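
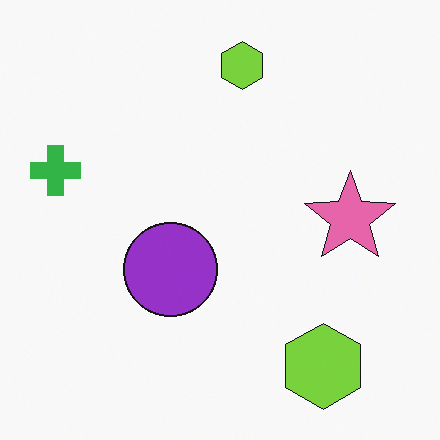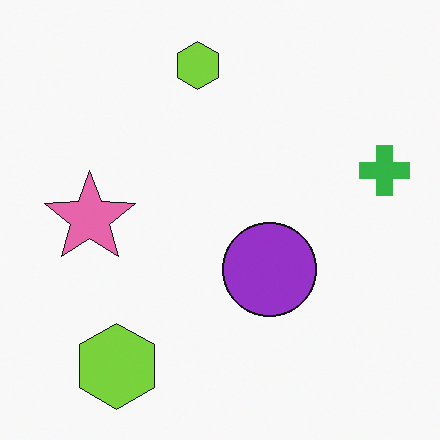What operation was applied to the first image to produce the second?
The transformation is: flipped horizontally (left ↔ right).

The green cross is in the left of the first image and the right of the second — shapes on opposite sides of the vertical midline have swapped in a mirror flip.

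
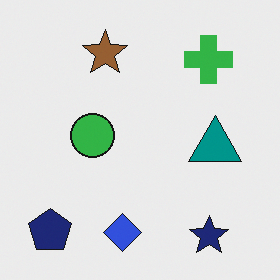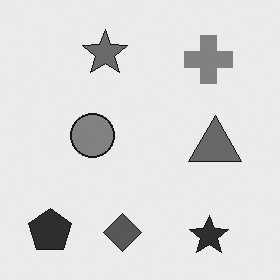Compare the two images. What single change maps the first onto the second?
It was converted to grayscale.

All color is removed — every shape is now a shade of grey.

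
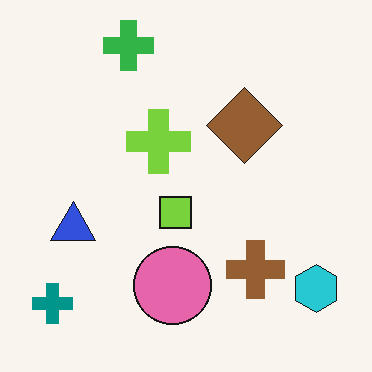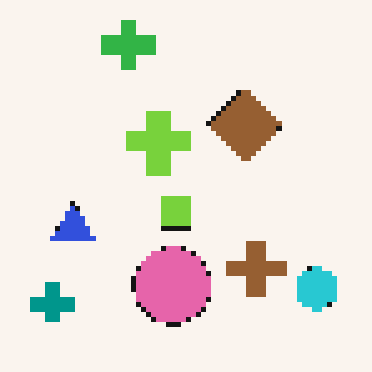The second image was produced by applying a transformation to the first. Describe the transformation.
The transformation is: mildly pixelated.

Shapes are reduced to large square blocks; fine edges and outlines are lost — a downscale-then-upscale (mosaic) effect.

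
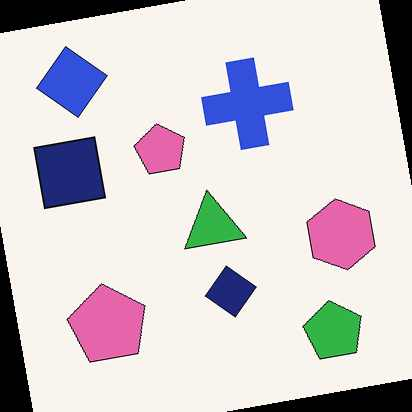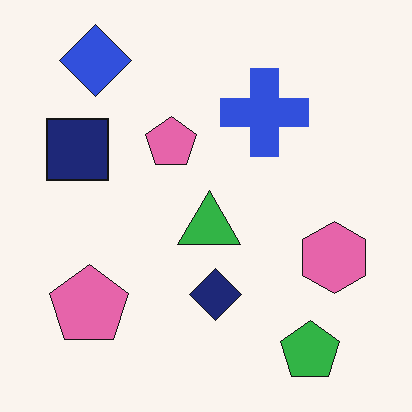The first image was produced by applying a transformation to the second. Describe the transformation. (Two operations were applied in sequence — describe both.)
This is the original image rotated counter-clockwise by a small amount, then given moderate JPEG compression.

Every shape is tilted by the same angle and the image corners show triangular fill wedges — a whole-image rotation by a non-right angle. Blocky 8×8 compression artifacts appear around shape edges and the flat background shows ringing — characteristic JPEG degradation.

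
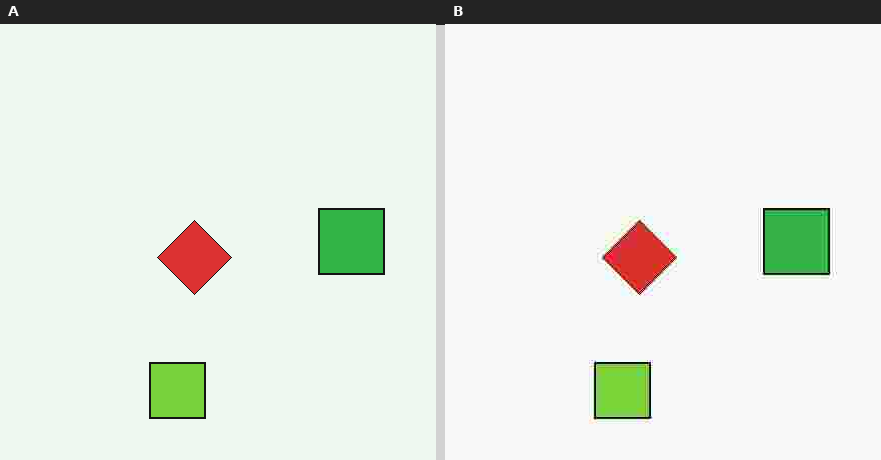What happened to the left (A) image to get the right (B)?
Heavily JPEG-compressed with obvious blocking artifacts.

Blocky 8×8 compression artifacts appear around shape edges and the flat background shows ringing — characteristic JPEG degradation.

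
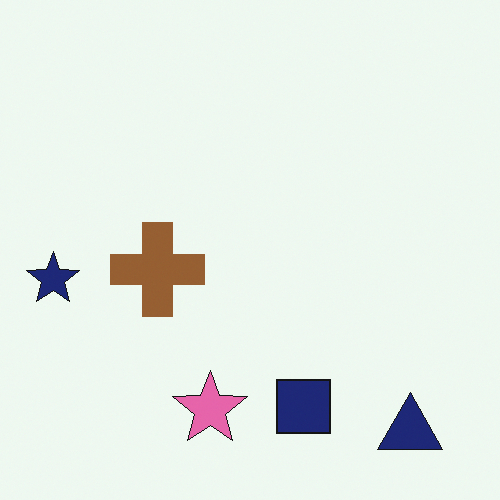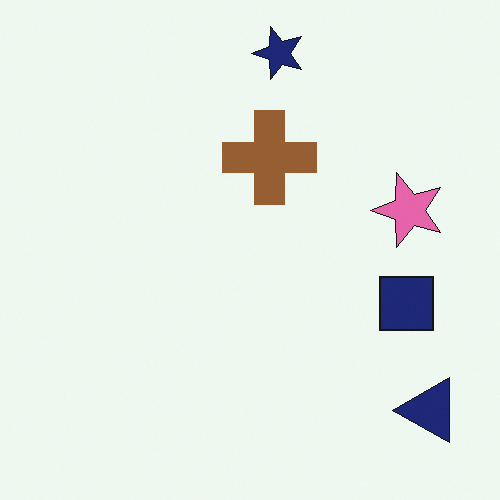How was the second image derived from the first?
The second image is the first transposed (reflected across the top-left ↔ bottom-right diagonal).

Shapes have swapped their row and column positions — what was in the top-right is now in the bottom-left — a diagonal reflection.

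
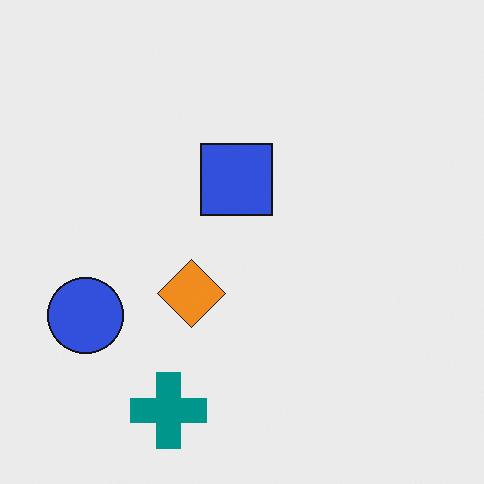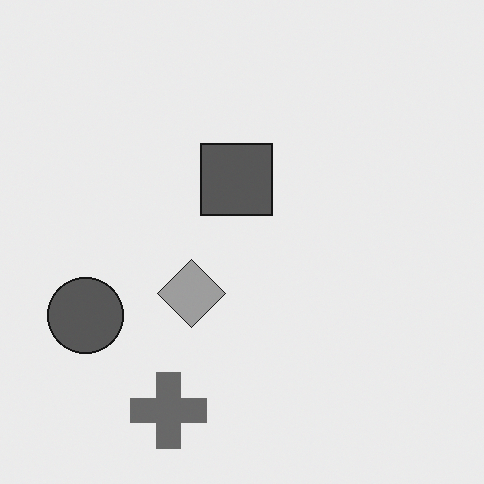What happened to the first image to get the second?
The second image is the first converted to grayscale.

All color is removed — every shape is now a shade of grey.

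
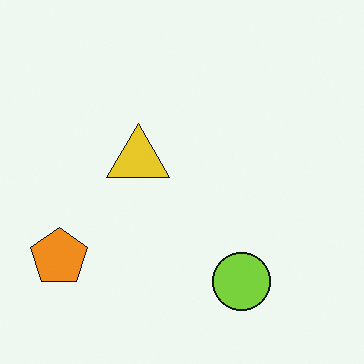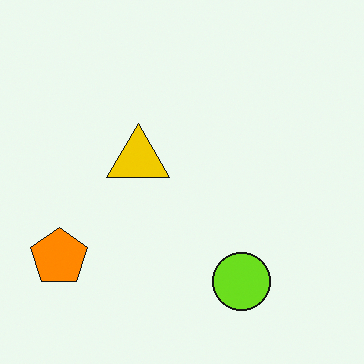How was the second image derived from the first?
The image was slightly oversaturated.

All colors are more vivid — a global saturation change.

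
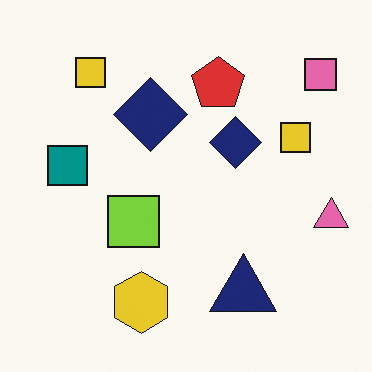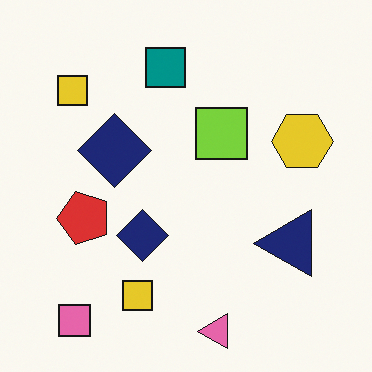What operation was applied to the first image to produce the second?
This is the original image transposed (reflected across the top-left ↔ bottom-right diagonal).

Shapes have swapped their row and column positions — what was in the top-right is now in the bottom-left — a diagonal reflection.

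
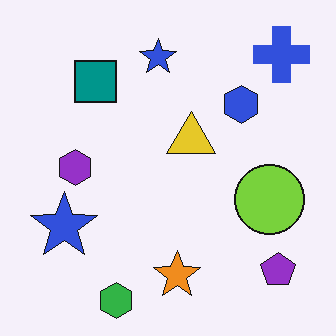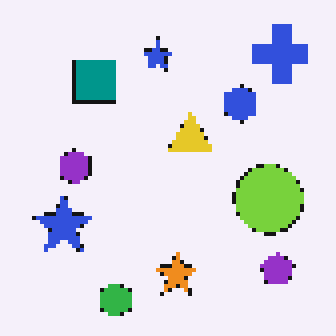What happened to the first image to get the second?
This is the original image lightly pixelated (a mild mosaic effect).

Shapes are reduced to large square blocks; fine edges and outlines are lost — a downscale-then-upscale (mosaic) effect.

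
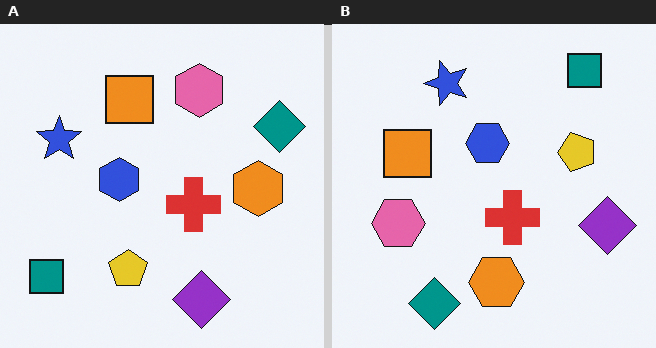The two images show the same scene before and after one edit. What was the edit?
The right (B) image is the left (A) transposed (reflected across the top-left ↔ bottom-right diagonal).

Shapes have swapped their row and column positions — what was in the top-right is now in the bottom-left — a diagonal reflection.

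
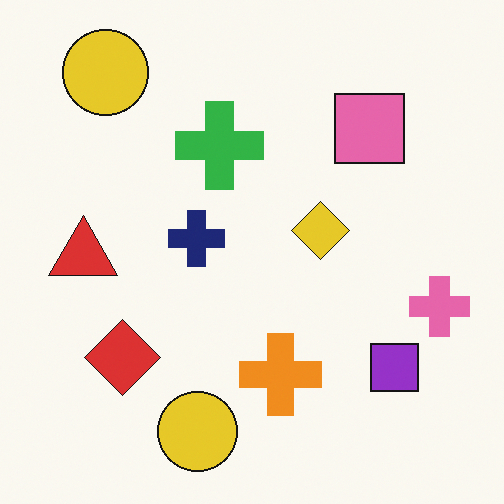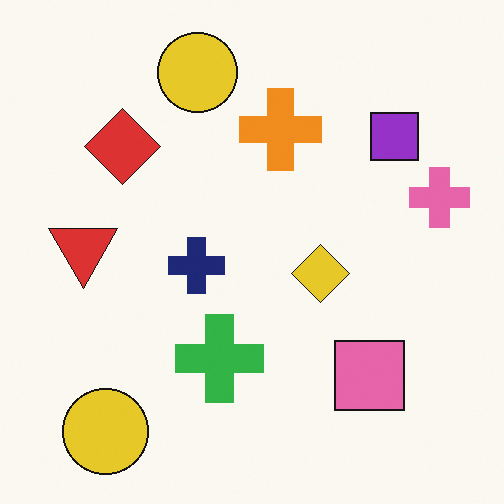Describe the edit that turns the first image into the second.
This is the original image flipped vertically (top ↔ bottom).

The pink square is in the top-right of the first image and the bottom-right of the second — shapes on opposite sides of the horizontal midline have swapped in a mirror flip.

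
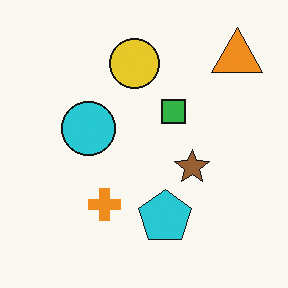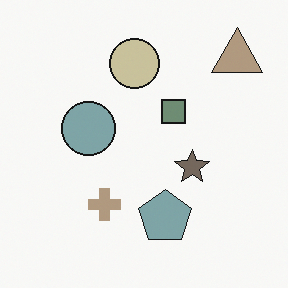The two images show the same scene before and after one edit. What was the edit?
The transformation is: made much more muted (saturation change).

All colors are more muted and greyish — a global saturation change.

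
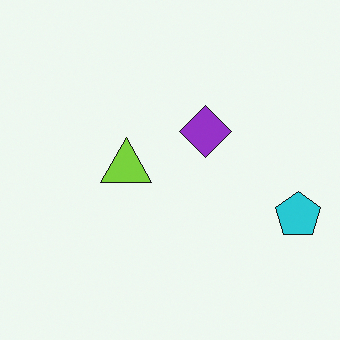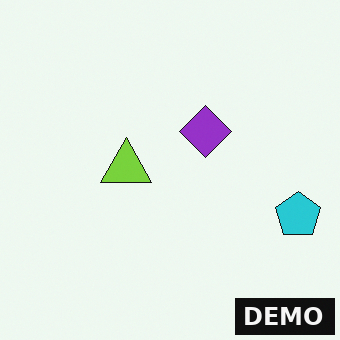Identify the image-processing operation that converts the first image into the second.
The image was watermarked with the text "DEMO" in the lower-right corner.

A dark label reading "DEMO" appears in the lower-right corner.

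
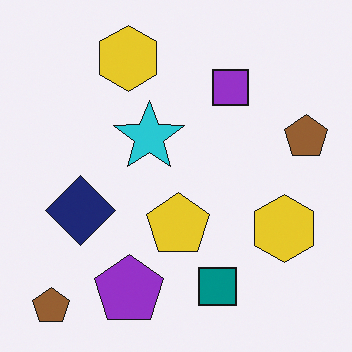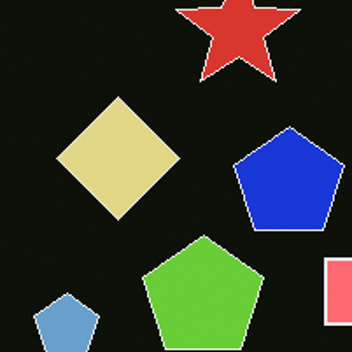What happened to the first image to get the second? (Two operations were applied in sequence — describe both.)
It was cropped tightly and scaled back up, then color-inverted (negative).

The visible shapes are larger and the field of view is narrower; shapes near the original edges may be partly or wholly outside the frame — a crop-and-rescale. The light background has become dark and every shape's color is its complement — a photographic negative.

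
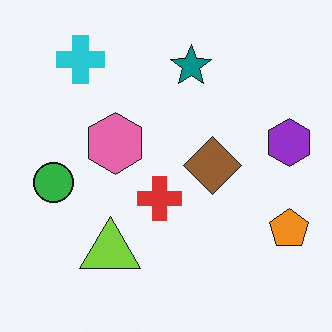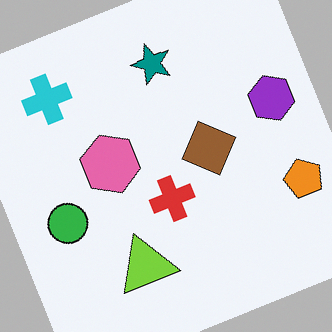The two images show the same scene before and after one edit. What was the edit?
The second image is the first rotated counter-clockwise by a moderate amount.

Every shape is tilted by the same angle and the image corners show triangular fill wedges — a whole-image rotation by a non-right angle.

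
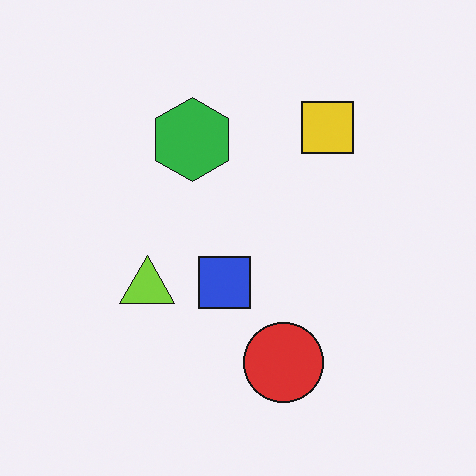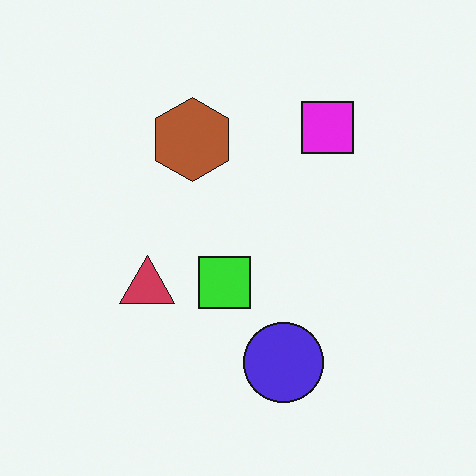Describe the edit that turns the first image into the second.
The transformation is: hue-shifted by a large amount.

Every shape's color has rotated by the same amount around the hue wheel — a uniform hue shift.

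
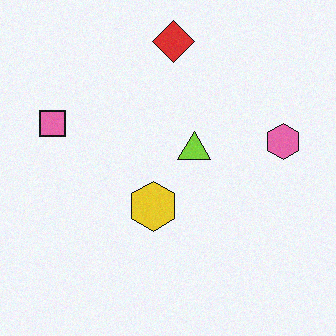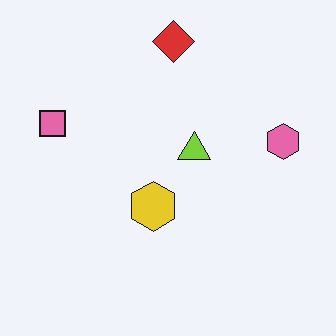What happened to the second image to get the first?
Degraded with light additive noise.

Random speckle covers the whole image, including the flat background.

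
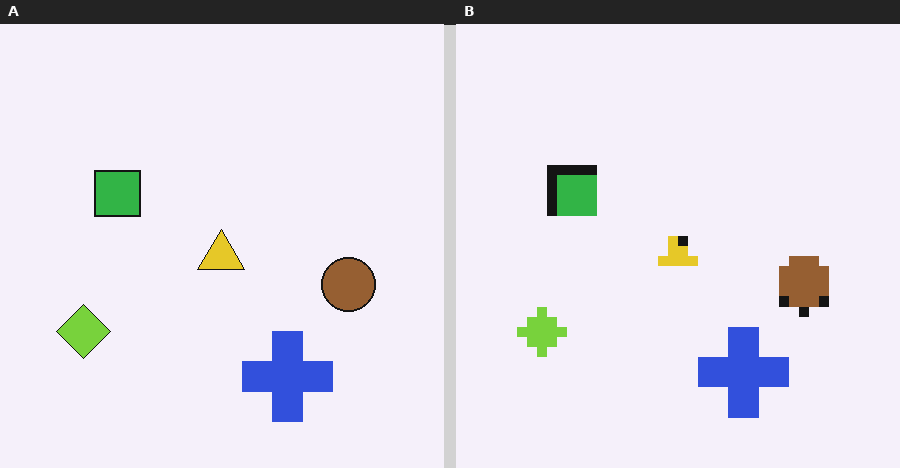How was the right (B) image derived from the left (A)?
Heavily pixelated into large blocks.

Shapes are reduced to large square blocks; fine edges and outlines are lost — a downscale-then-upscale (mosaic) effect.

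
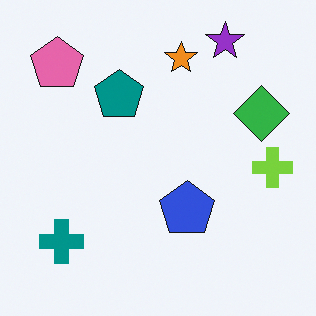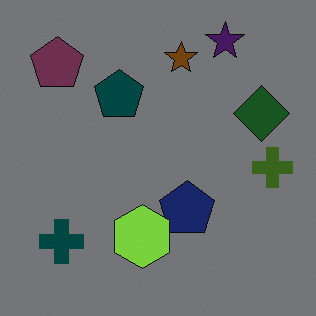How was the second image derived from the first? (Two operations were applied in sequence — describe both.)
The image was darkened a lot, then overlaid with an additional lime hexagon.

Every pixel — background and shapes alike — is uniformly darkened. A lime hexagon appears in the second image that is absent from the first.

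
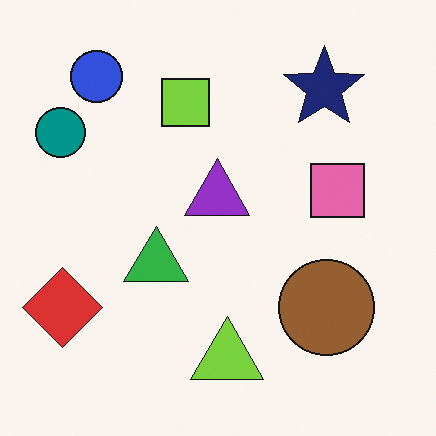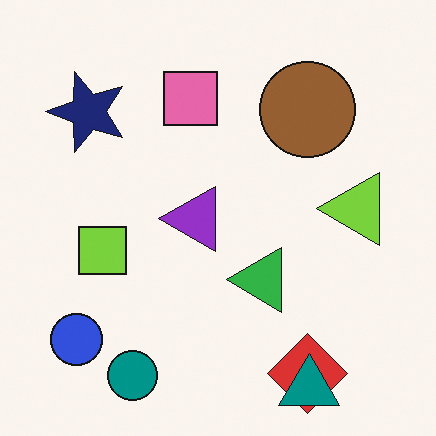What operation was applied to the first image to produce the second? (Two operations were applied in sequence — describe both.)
The transformation is: rotated 90° counter-clockwise, then overlaid with an additional teal triangle.

The blue circle sits in the top-left of the first image and the bottom-left of the second — consistent with a whole-image 90° counter-clockwise rotation. A teal triangle appears in the second image that is absent from the first.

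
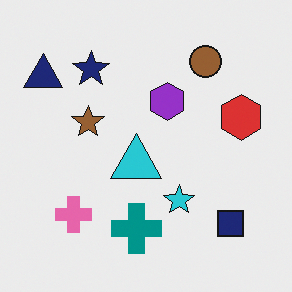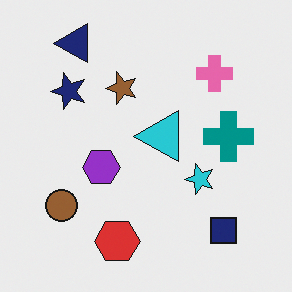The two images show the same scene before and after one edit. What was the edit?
The image was transposed (reflected across the top-left ↔ bottom-right diagonal).

Shapes have swapped their row and column positions — what was in the top-right is now in the bottom-left — a diagonal reflection.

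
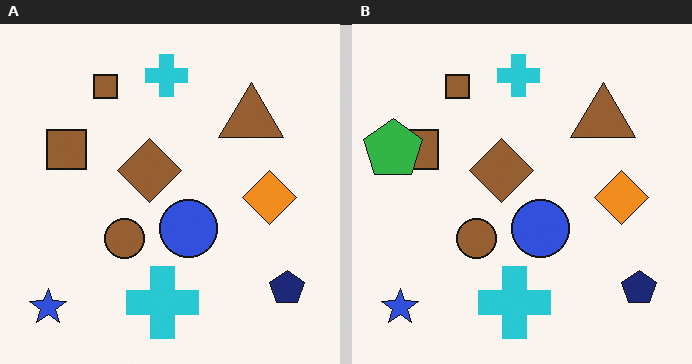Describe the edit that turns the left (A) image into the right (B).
The right (B) image is the left (A) overlaid with an additional green pentagon.

A green pentagon appears in the right (B) image that is absent from the left (A).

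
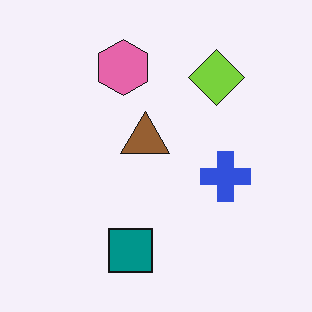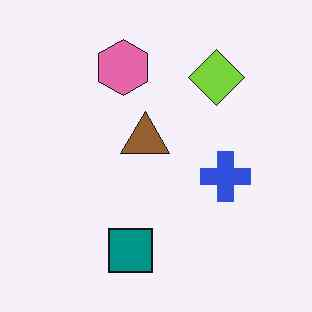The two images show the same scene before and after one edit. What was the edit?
This is the original image given moderate JPEG compression.

Blocky 8×8 compression artifacts appear around shape edges and the flat background shows ringing — characteristic JPEG degradation.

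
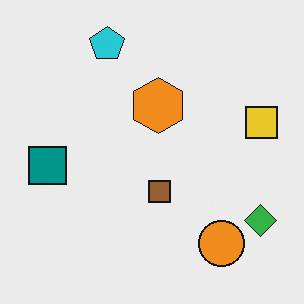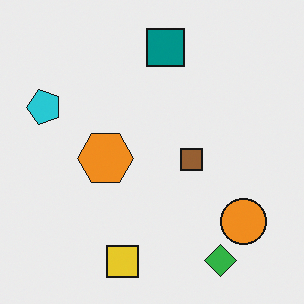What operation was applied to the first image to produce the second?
The image was transposed (reflected across the top-left ↔ bottom-right diagonal).

Shapes have swapped their row and column positions — what was in the top-right is now in the bottom-left — a diagonal reflection.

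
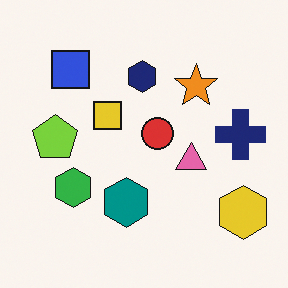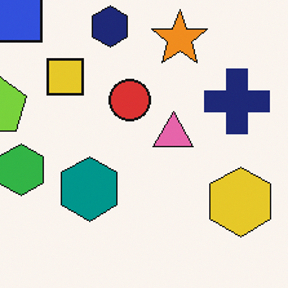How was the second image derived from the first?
The second image is the first cropped slightly and scaled back up.

The visible shapes are larger and the field of view is narrower; shapes near the original edges may be partly or wholly outside the frame — a crop-and-rescale.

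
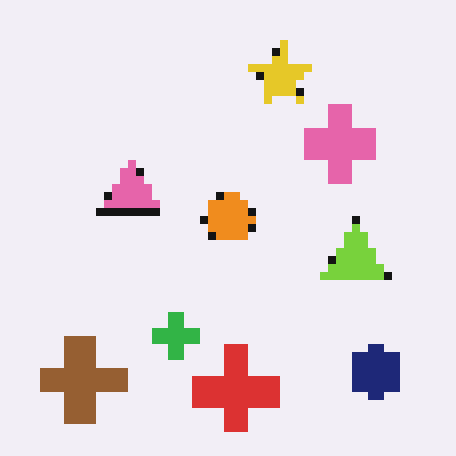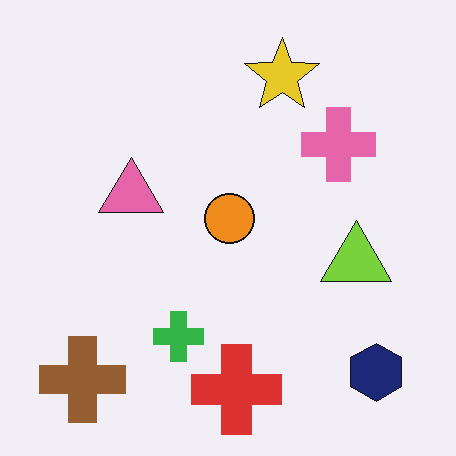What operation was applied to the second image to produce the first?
The transformation is: moderately pixelated.

Shapes are reduced to large square blocks; fine edges and outlines are lost — a downscale-then-upscale (mosaic) effect.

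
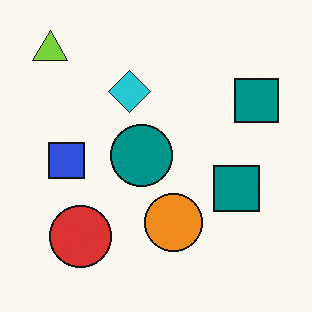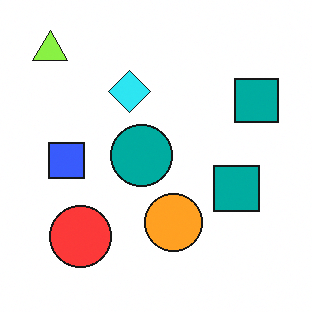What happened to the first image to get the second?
The transformation is: slightly brightened.

Every pixel — background and shapes alike — is uniformly brightened.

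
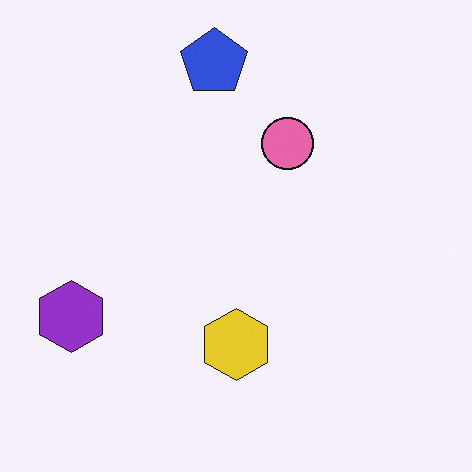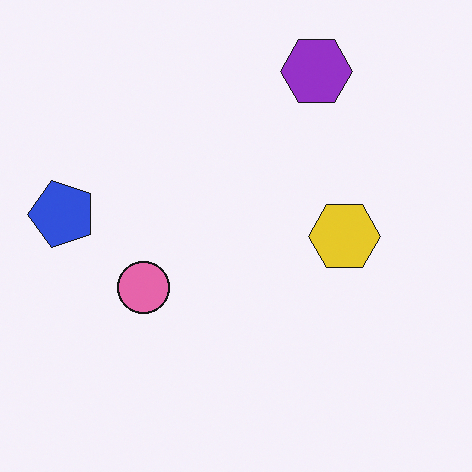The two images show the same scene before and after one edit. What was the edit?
The second image is the first transposed (reflected across the top-left ↔ bottom-right diagonal).

Shapes have swapped their row and column positions — what was in the top-right is now in the bottom-left — a diagonal reflection.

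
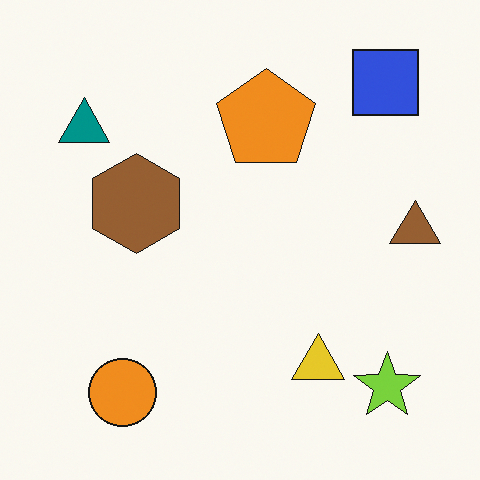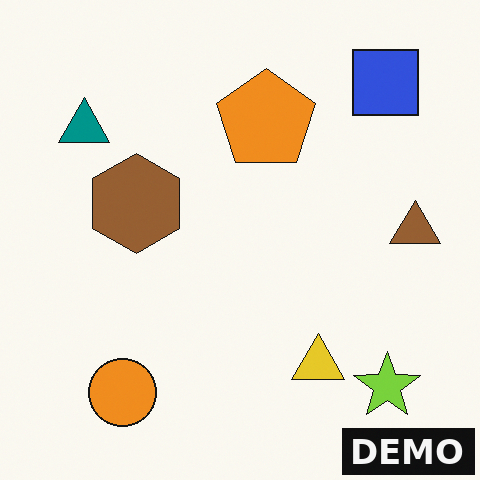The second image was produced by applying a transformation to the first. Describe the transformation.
This is the original image watermarked with the text "DEMO" in the lower-right corner.

A dark label reading "DEMO" appears in the lower-right corner.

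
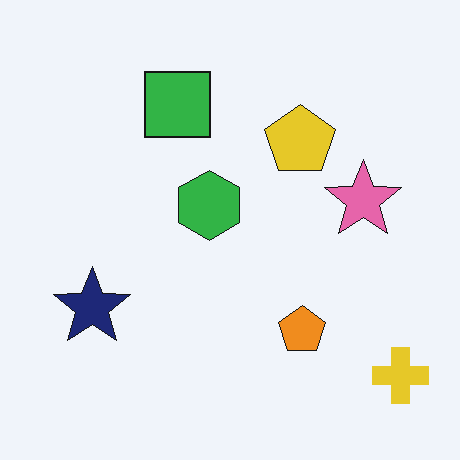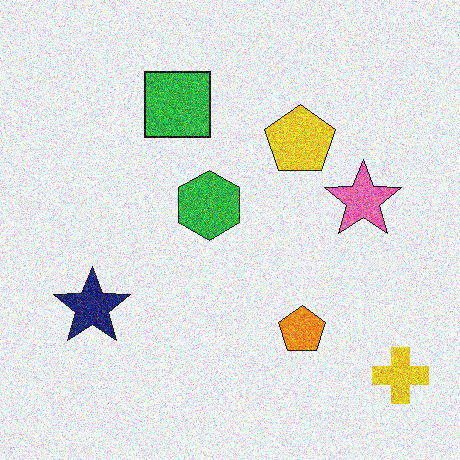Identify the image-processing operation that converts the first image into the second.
This is the original image degraded with strong gaussian noise.

Random speckle covers the whole image, including the flat background.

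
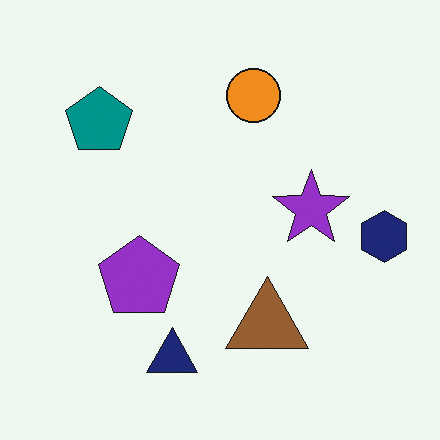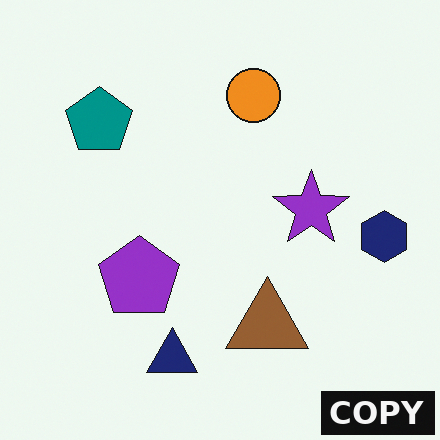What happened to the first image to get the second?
The image was watermarked with the text "COPY" in the lower-right corner.

A dark label reading "COPY" appears in the lower-right corner.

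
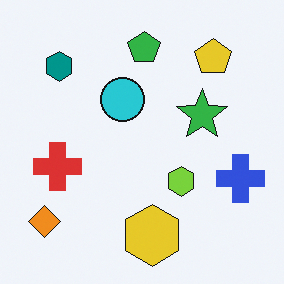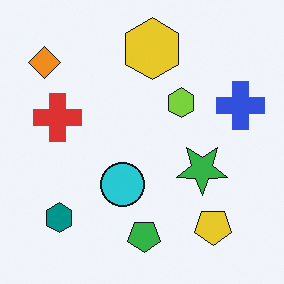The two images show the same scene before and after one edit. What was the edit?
The second image is the first flipped vertically (top ↔ bottom).

The green pentagon is in the top of the first image and the bottom of the second — shapes on opposite sides of the horizontal midline have swapped in a mirror flip.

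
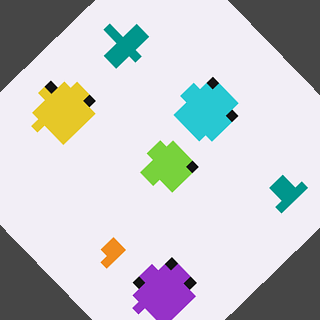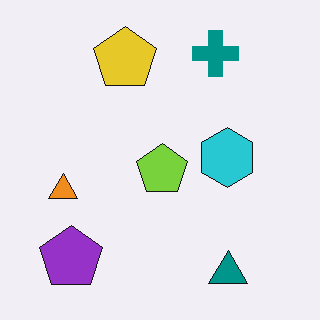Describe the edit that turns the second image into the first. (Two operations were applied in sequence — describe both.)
Coarsely pixelated, then rotated counter-clockwise by a large amount — several tens of degrees.

Shapes are reduced to large square blocks; fine edges and outlines are lost — a downscale-then-upscale (mosaic) effect. Every shape is tilted by the same angle and the image corners show triangular fill wedges — a whole-image rotation by a non-right angle.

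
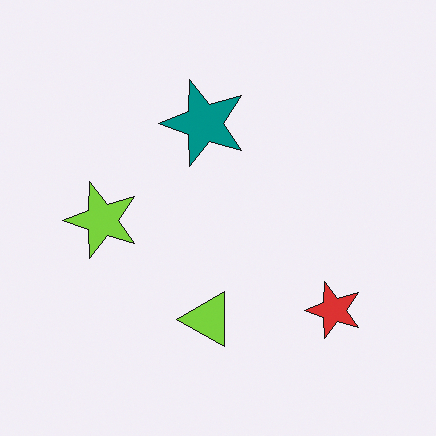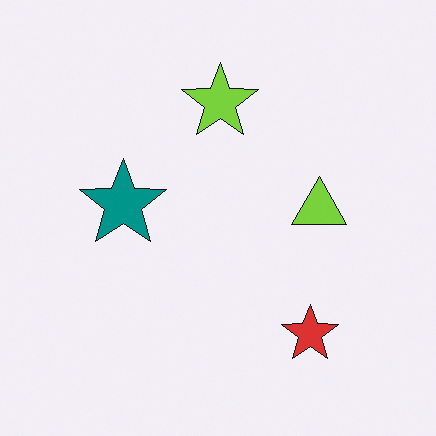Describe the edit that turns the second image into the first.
Transposed (reflected across the top-left ↔ bottom-right diagonal).

Shapes have swapped their row and column positions — what was in the top-right is now in the bottom-left — a diagonal reflection.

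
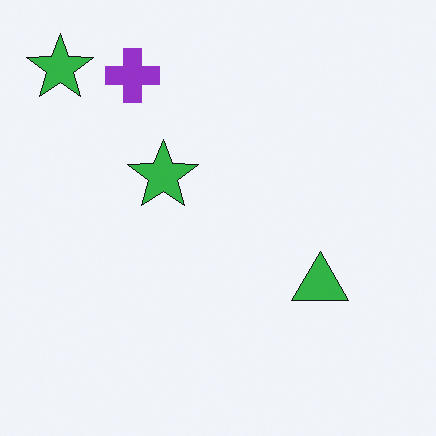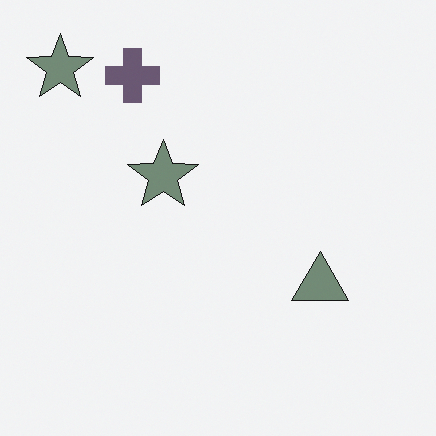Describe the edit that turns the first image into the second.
The second image is the first made much more muted (saturation change).

All colors are more muted and greyish — a global saturation change.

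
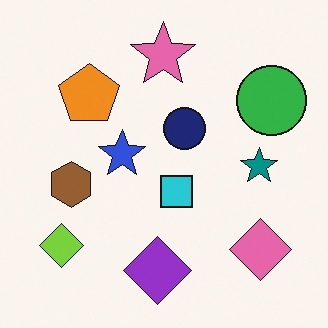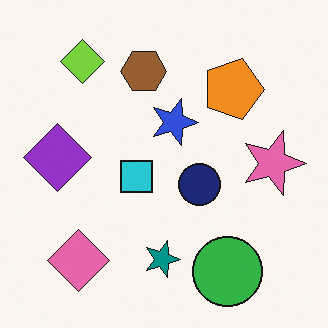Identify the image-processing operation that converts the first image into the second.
This is the original image rotated 90° clockwise.

The lime diamond sits in the bottom-left of the first image and the top-left of the second — consistent with a whole-image 90° clockwise rotation.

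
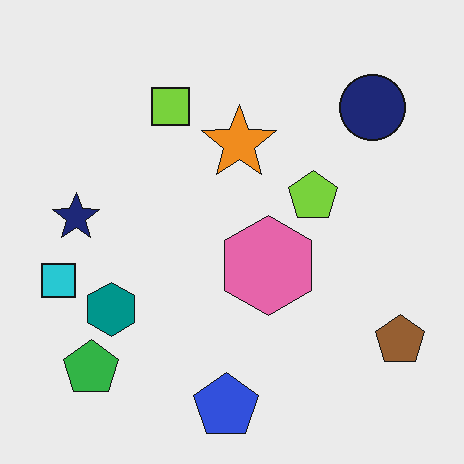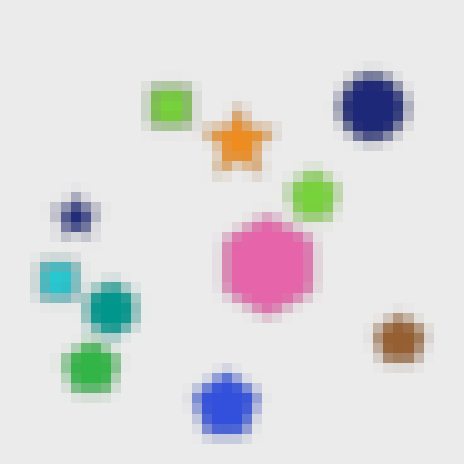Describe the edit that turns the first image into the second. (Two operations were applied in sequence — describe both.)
It was heavily blurred, then coarsely pixelated.

Shape edges and outlines are uniformly softened across the whole image. Shapes are reduced to large square blocks; fine edges and outlines are lost — a downscale-then-upscale (mosaic) effect.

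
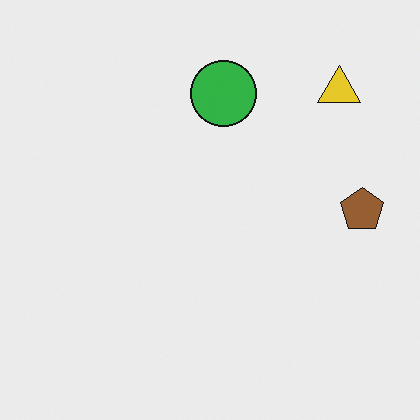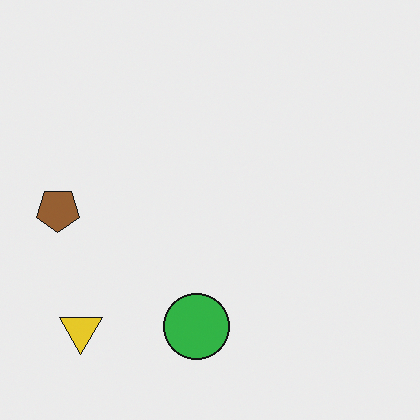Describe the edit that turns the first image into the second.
The transformation is: rotated 180°.

The yellow triangle sits in the top-right of the first image and the bottom-left of the second — consistent with a whole-image 180° rotation.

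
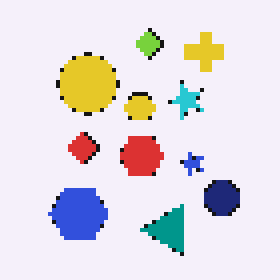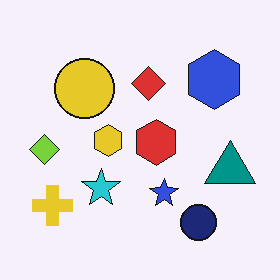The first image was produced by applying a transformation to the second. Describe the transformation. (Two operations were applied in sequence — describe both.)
The transformation is: mildly pixelated, then transposed (reflected across the top-left ↔ bottom-right diagonal).

Shapes are reduced to large square blocks; fine edges and outlines are lost — a downscale-then-upscale (mosaic) effect. Shapes have swapped their row and column positions — what was in the top-right is now in the bottom-left — a diagonal reflection.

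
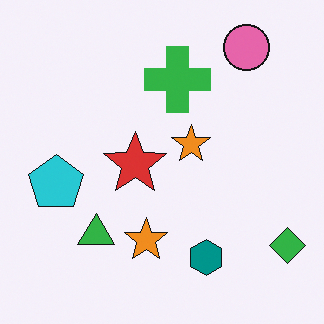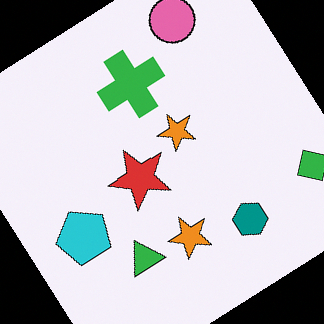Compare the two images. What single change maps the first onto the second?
The image was rotated counter-clockwise by a large amount — several tens of degrees.

Every shape is tilted by the same angle and the image corners show triangular fill wedges — a whole-image rotation by a non-right angle.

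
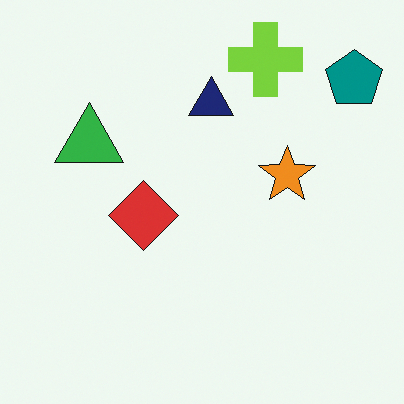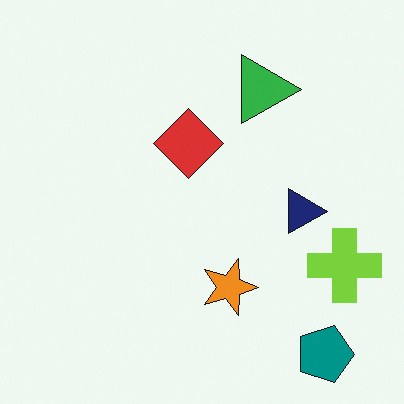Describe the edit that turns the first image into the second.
This is the original image rotated 90° clockwise.

The teal pentagon sits in the top-right of the first image and the bottom-right of the second — consistent with a whole-image 90° clockwise rotation.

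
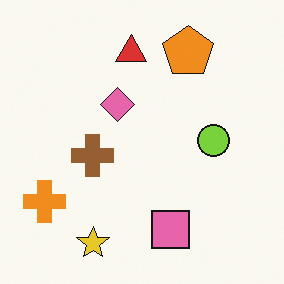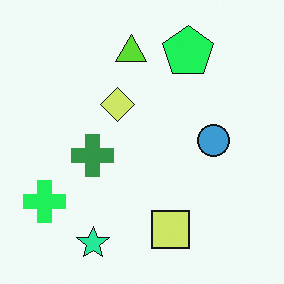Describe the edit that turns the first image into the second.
This is the original image hue-shifted by a moderate amount.

Every shape's color has rotated by the same amount around the hue wheel — a uniform hue shift.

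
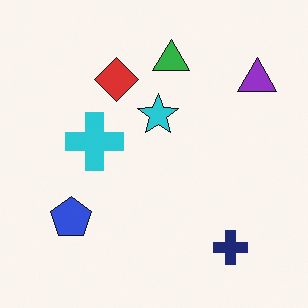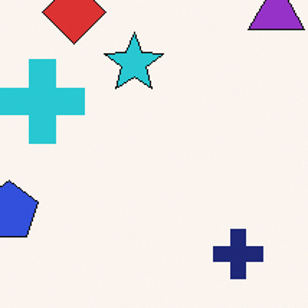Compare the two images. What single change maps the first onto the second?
This is the original image cropped to a modestly smaller region and rescaled.

The visible shapes are larger and the field of view is narrower; shapes near the original edges may be partly or wholly outside the frame — a crop-and-rescale.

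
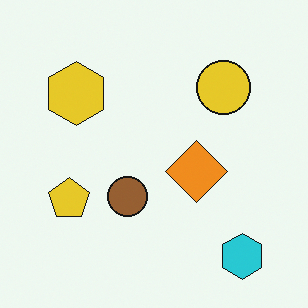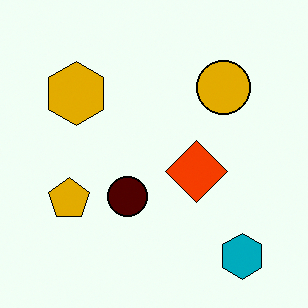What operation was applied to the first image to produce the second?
It was given much higher contrast.

Tones are pushed away from mid-grey across the whole image — a global contrast change.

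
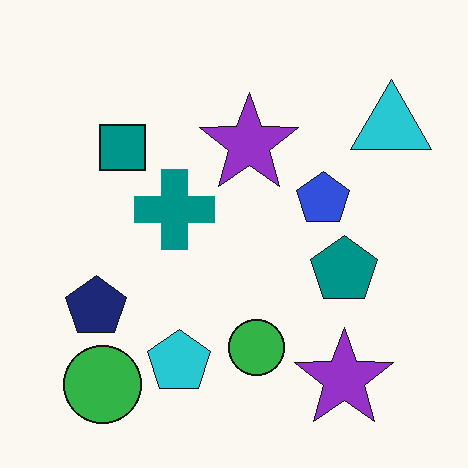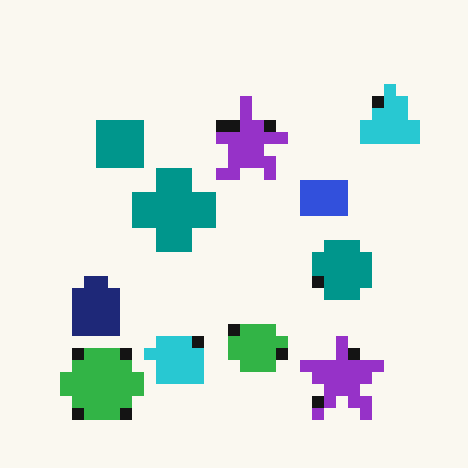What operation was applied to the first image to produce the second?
It was heavily pixelated into large blocks.

Shapes are reduced to large square blocks; fine edges and outlines are lost — a downscale-then-upscale (mosaic) effect.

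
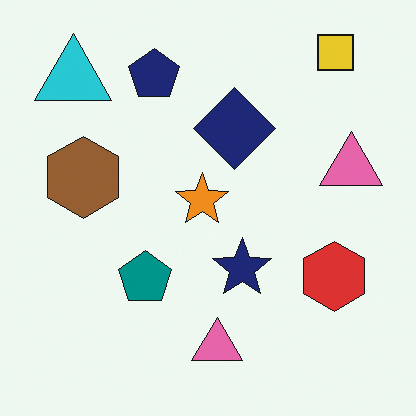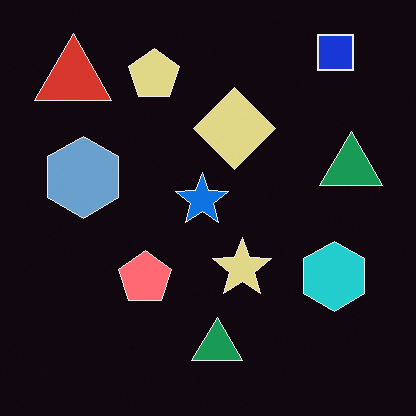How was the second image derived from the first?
Color-inverted (negative).

The light background has become dark and every shape's color is its complement — a photographic negative.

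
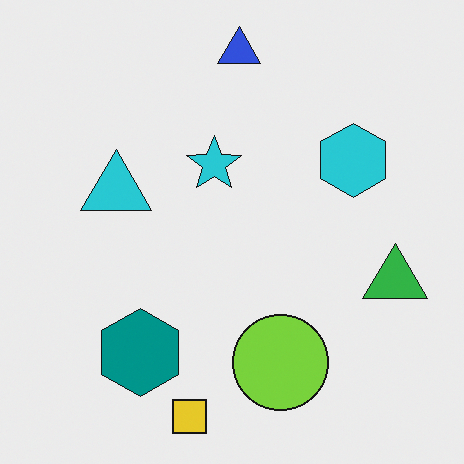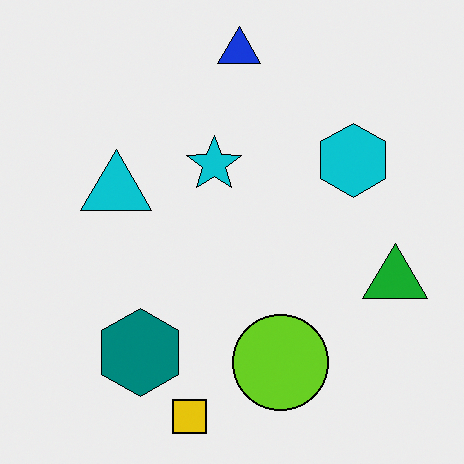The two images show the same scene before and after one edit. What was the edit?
This is the original image given slightly increased contrast.

Tones are pushed away from mid-grey across the whole image — a global contrast change.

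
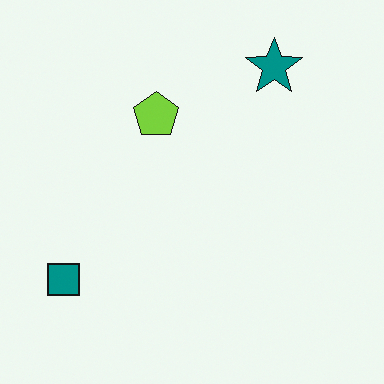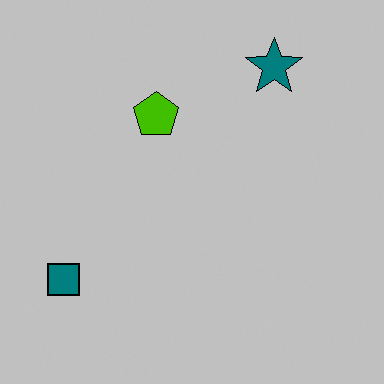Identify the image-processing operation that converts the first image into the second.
The second image is the first heavily posterized to just a handful of flat colors.

Each flat color has snapped to a coarser quantized level — most visibly, the near-white background has dropped to a flat grey.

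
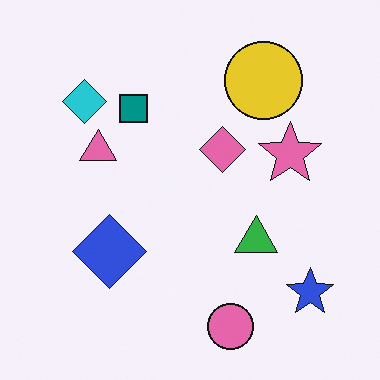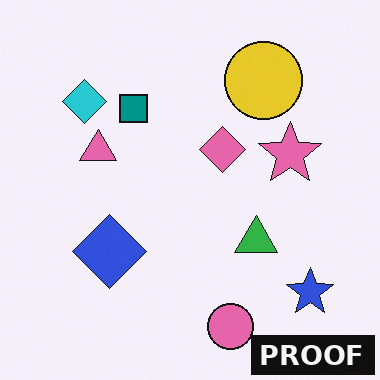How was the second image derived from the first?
It was watermarked with the text "PROOF" in the lower-right corner.

A dark label reading "PROOF" appears in the lower-right corner.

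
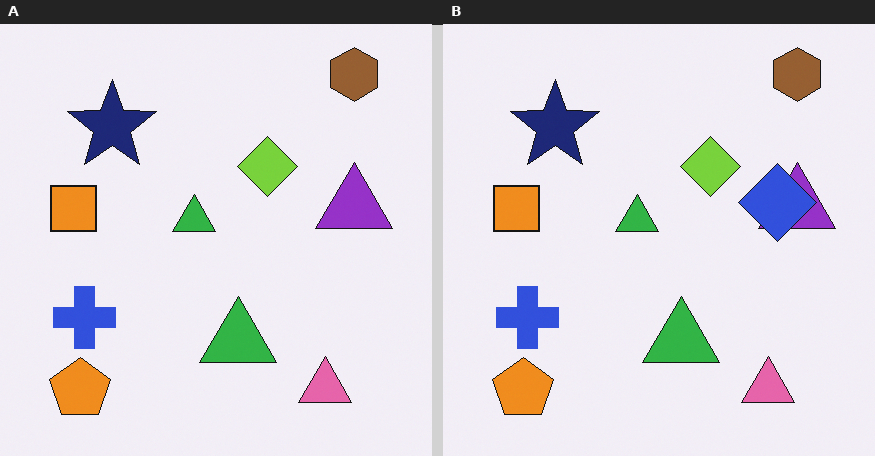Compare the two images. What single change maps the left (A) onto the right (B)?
It was overlaid with an additional blue diamond.

A blue diamond appears in the right (B) image that is absent from the left (A).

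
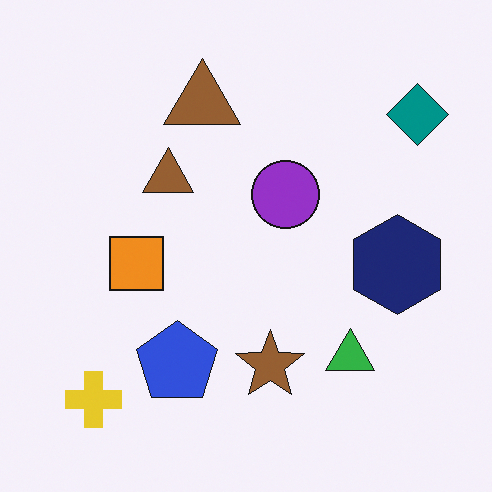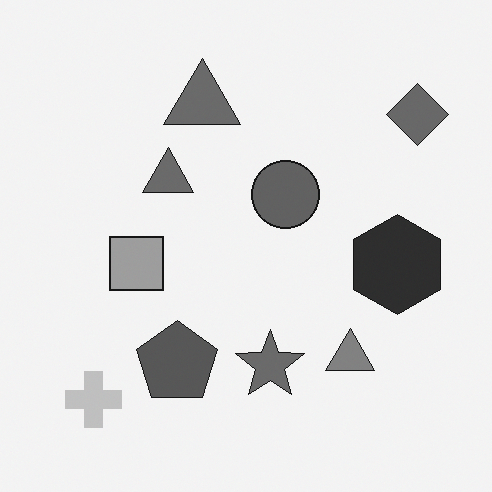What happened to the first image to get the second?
This is the original image converted to grayscale.

All color is removed — every shape is now a shade of grey.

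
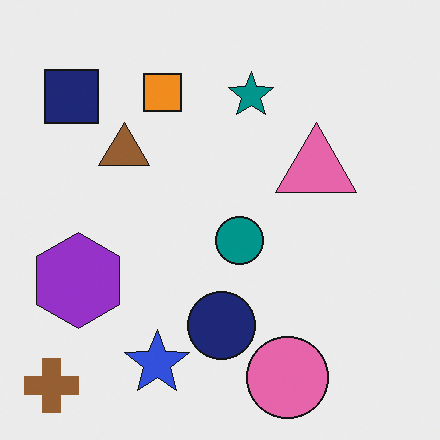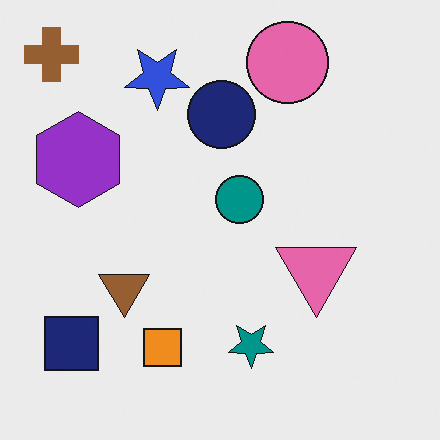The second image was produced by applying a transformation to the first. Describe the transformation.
The image was flipped vertically (top ↔ bottom).

The brown cross is in the bottom-left of the first image and the top-left of the second — shapes on opposite sides of the horizontal midline have swapped in a mirror flip.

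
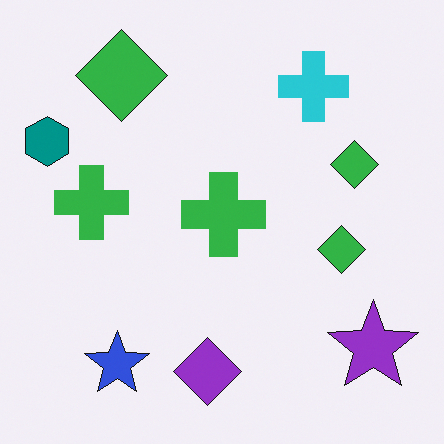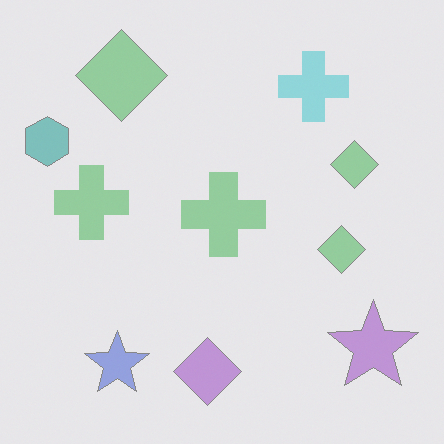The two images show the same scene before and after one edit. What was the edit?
It was given much lower contrast.

Tones are pushed toward mid-grey across the whole image — a global contrast change.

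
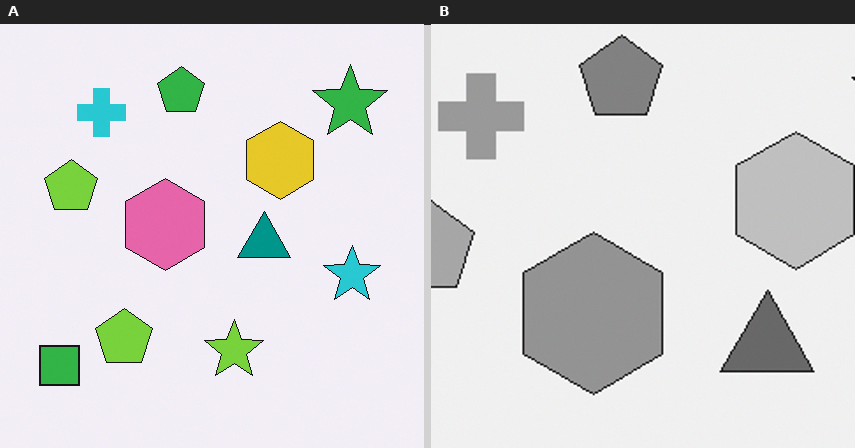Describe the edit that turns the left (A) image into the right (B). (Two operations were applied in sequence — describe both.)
The right (B) image is the left (A) converted to grayscale, then cropped tightly and scaled back up.

All color is removed — every shape is now a shade of grey. The visible shapes are larger and the field of view is narrower; shapes near the original edges may be partly or wholly outside the frame — a crop-and-rescale.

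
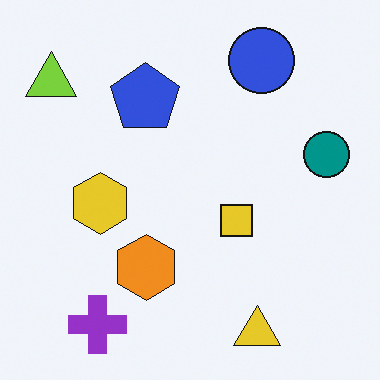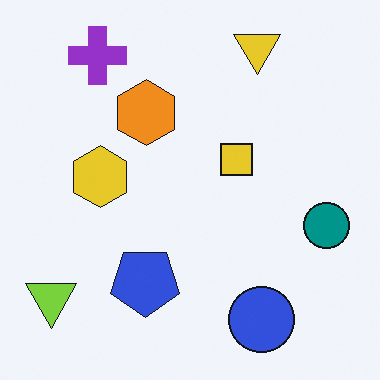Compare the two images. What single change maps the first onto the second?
The transformation is: flipped vertically (top ↔ bottom).

The yellow triangle is in the bottom-right of the first image and the top-right of the second — shapes on opposite sides of the horizontal midline have swapped in a mirror flip.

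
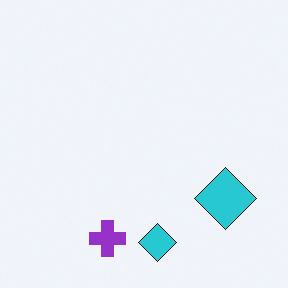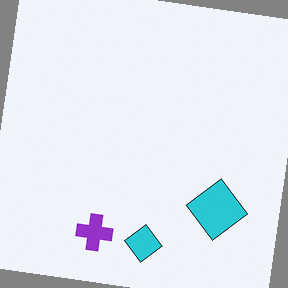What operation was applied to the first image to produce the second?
The second image is the first rotated clockwise by a few degrees.

Every shape is tilted by the same angle and the image corners show triangular fill wedges — a whole-image rotation by a non-right angle.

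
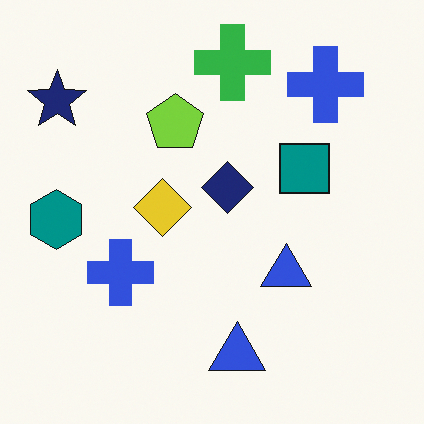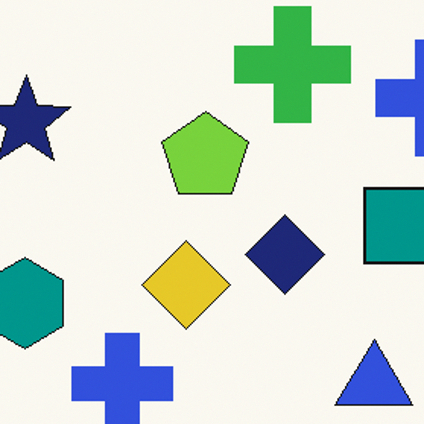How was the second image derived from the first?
The transformation is: cropped slightly and scaled back up.

The visible shapes are larger and the field of view is narrower; shapes near the original edges may be partly or wholly outside the frame — a crop-and-rescale.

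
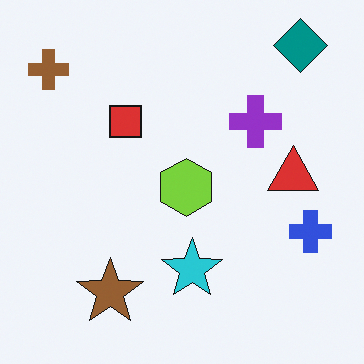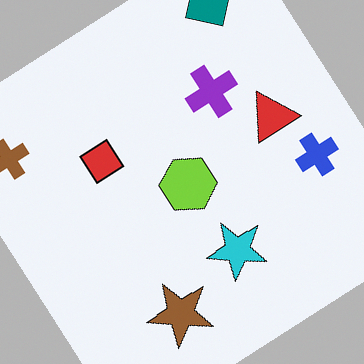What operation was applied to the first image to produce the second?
The second image is the first rotated counter-clockwise by a large amount — several tens of degrees.

Every shape is tilted by the same angle and the image corners show triangular fill wedges — a whole-image rotation by a non-right angle.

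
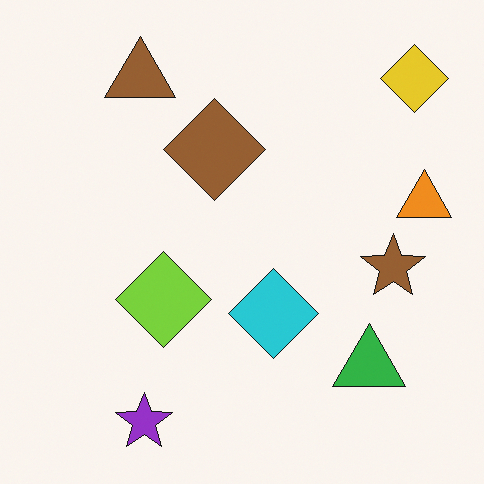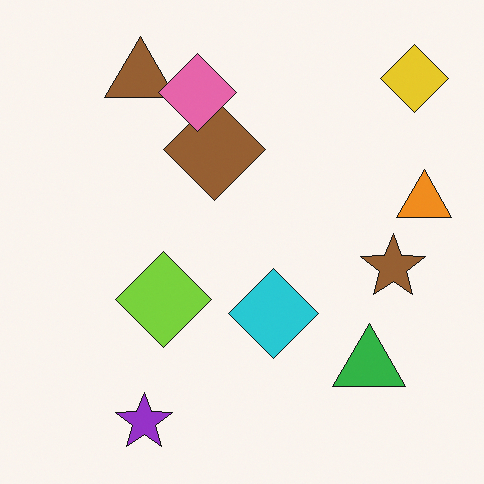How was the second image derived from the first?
The image was overlaid with an additional pink diamond.

A pink diamond appears in the second image that is absent from the first.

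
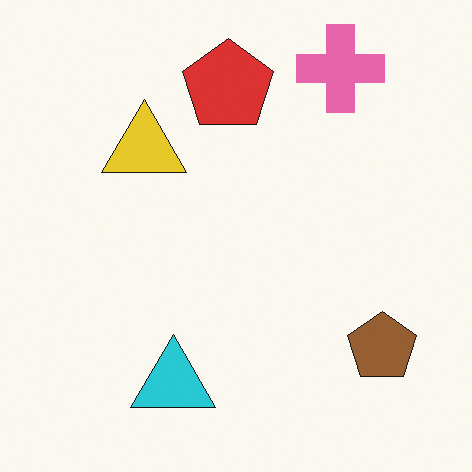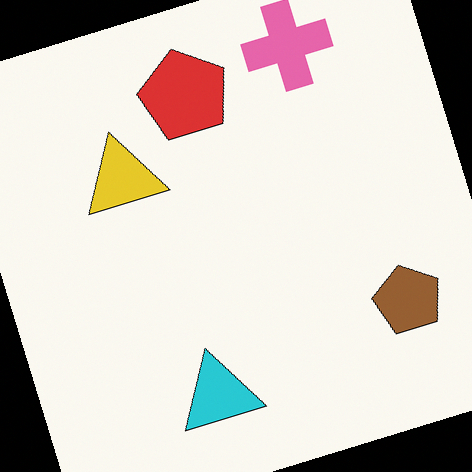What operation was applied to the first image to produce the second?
The transformation is: rotated counter-clockwise by a moderate amount.

Every shape is tilted by the same angle and the image corners show triangular fill wedges — a whole-image rotation by a non-right angle.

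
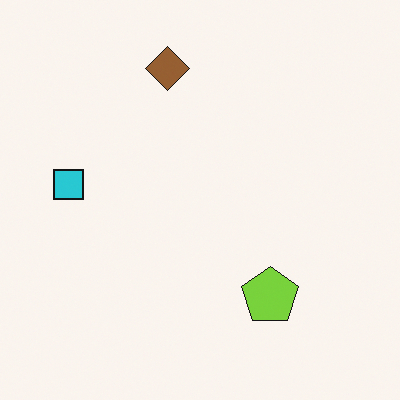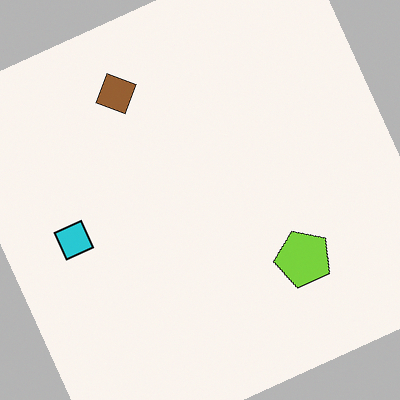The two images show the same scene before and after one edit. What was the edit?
This is the original image rotated counter-clockwise by a clearly visible amount.

Every shape is tilted by the same angle and the image corners show triangular fill wedges — a whole-image rotation by a non-right angle.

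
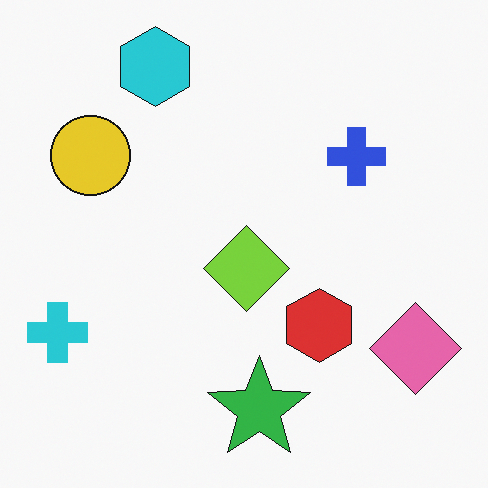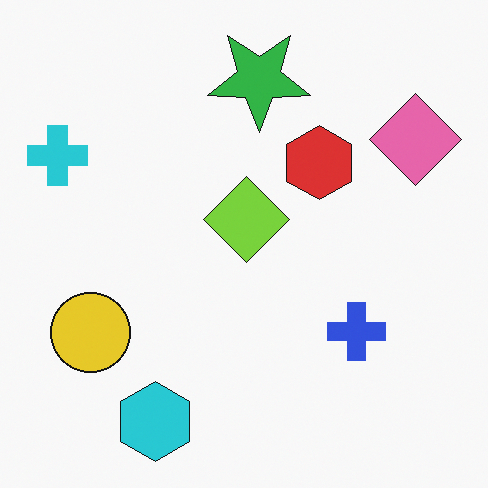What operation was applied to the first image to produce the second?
The image was flipped vertically (top ↔ bottom).

The cyan hexagon is in the top-left of the first image and the bottom-left of the second — shapes on opposite sides of the horizontal midline have swapped in a mirror flip.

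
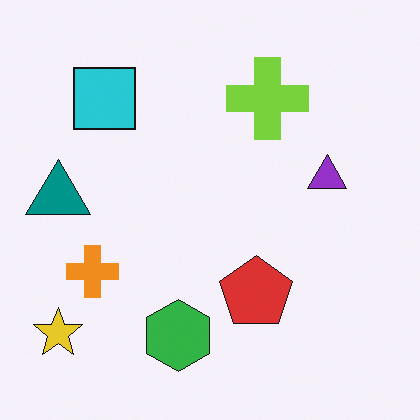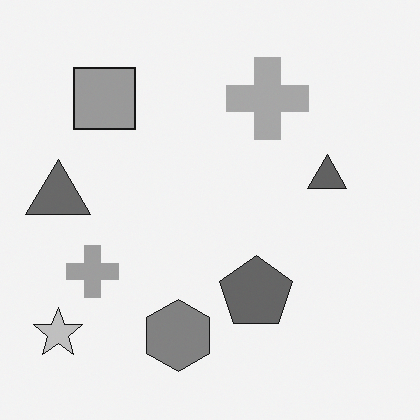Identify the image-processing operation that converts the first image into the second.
The second image is the first converted to grayscale.

All color is removed — every shape is now a shade of grey.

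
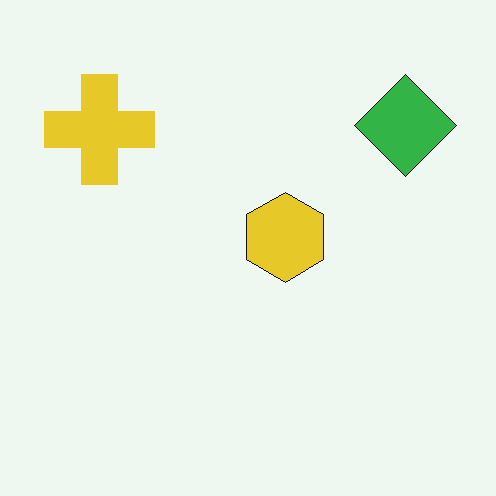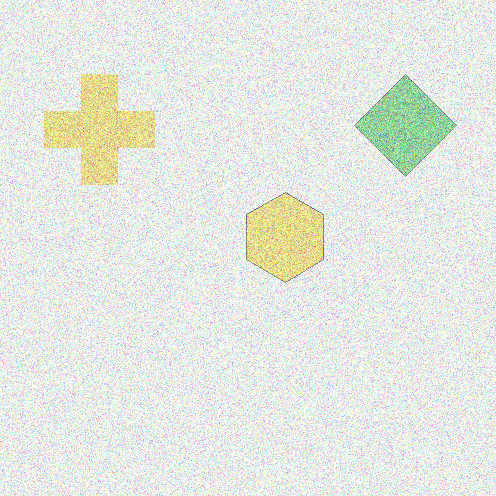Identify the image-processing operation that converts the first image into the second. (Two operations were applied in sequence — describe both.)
The transformation is: washed out (contrast reduced), then degraded with a thick layer of grain.

Tones are pushed toward mid-grey across the whole image — a global contrast change. Random speckle covers the whole image, including the flat background.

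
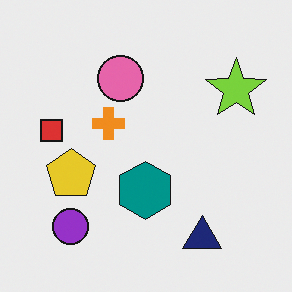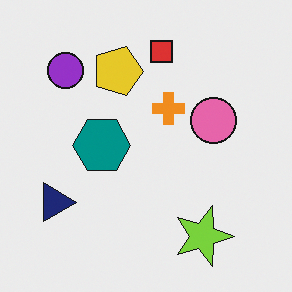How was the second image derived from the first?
It was rotated 90° clockwise.

The purple circle sits in the bottom-left of the first image and the top-left of the second — consistent with a whole-image 90° clockwise rotation.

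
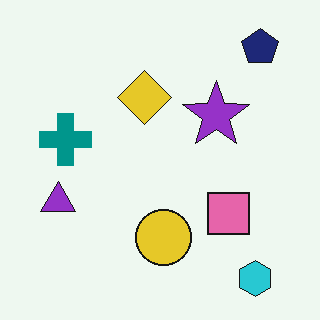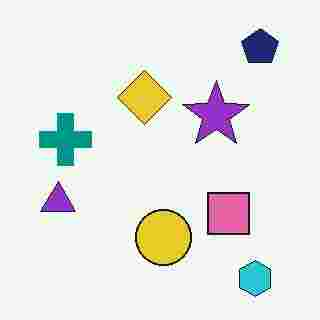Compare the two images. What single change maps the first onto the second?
The second image is the first degraded with heavy JPEG compression.

Blocky 8×8 compression artifacts appear around shape edges and the flat background shows ringing — characteristic JPEG degradation.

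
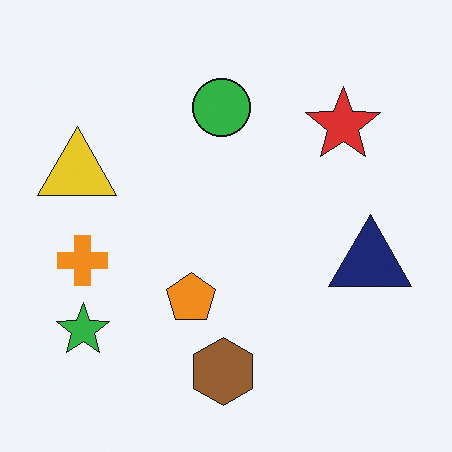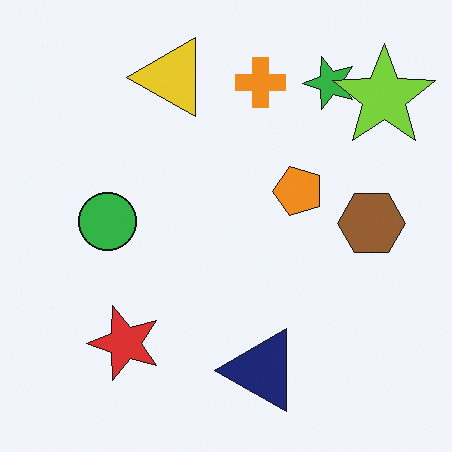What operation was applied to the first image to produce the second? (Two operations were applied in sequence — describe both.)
It was transposed (reflected across the top-left ↔ bottom-right diagonal), then overlaid with an additional lime star.

Shapes have swapped their row and column positions — what was in the top-right is now in the bottom-left — a diagonal reflection. A lime star appears in the second image that is absent from the first.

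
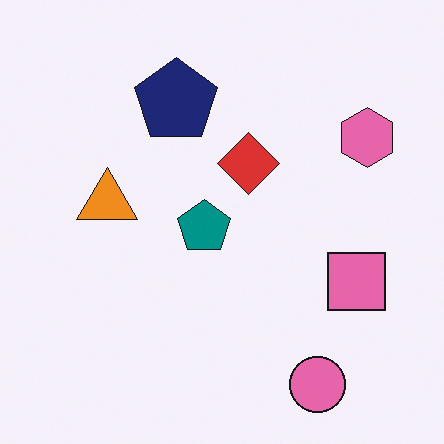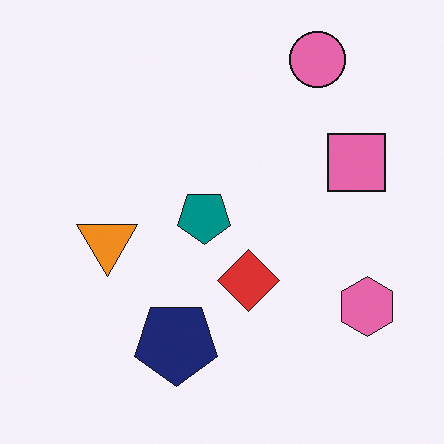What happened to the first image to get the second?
It was flipped vertically (top ↔ bottom).

The pink circle is in the bottom-right of the first image and the top-right of the second — shapes on opposite sides of the horizontal midline have swapped in a mirror flip.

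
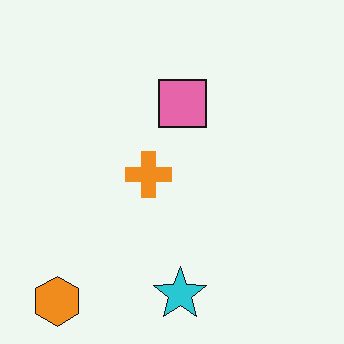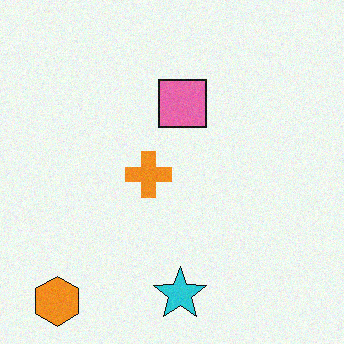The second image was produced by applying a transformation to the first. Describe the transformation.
This is the original image degraded with subtle gaussian noise.

Random speckle covers the whole image, including the flat background.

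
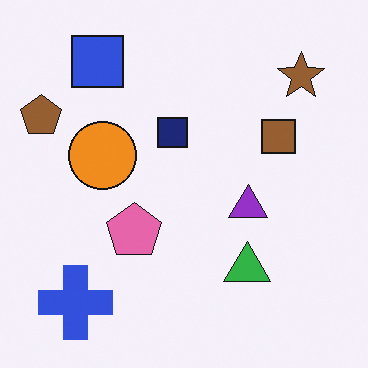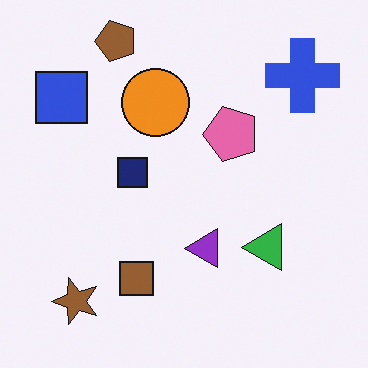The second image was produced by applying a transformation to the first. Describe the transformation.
The transformation is: transposed (reflected across the top-left ↔ bottom-right diagonal).

Shapes have swapped their row and column positions — what was in the top-right is now in the bottom-left — a diagonal reflection.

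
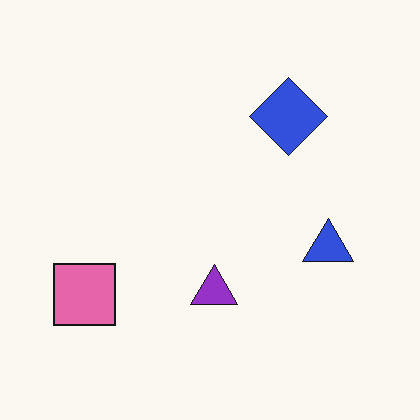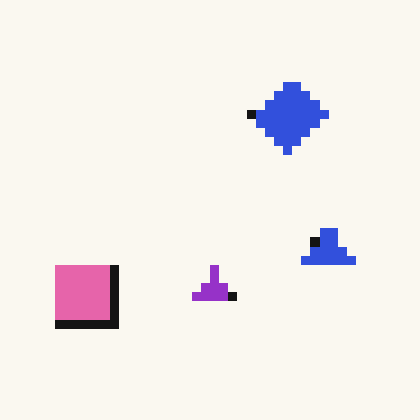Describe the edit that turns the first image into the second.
Heavily pixelated into large blocks.

Shapes are reduced to large square blocks; fine edges and outlines are lost — a downscale-then-upscale (mosaic) effect.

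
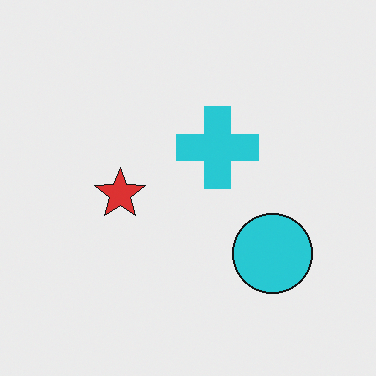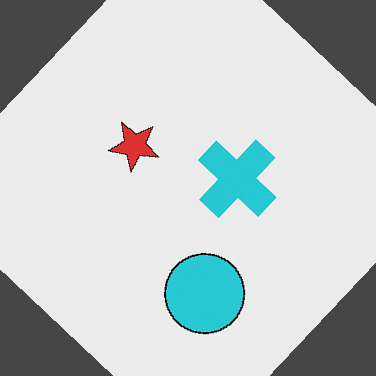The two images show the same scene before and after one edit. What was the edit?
The image was rotated clockwise by a large amount — several tens of degrees.

Every shape is tilted by the same angle and the image corners show triangular fill wedges — a whole-image rotation by a non-right angle.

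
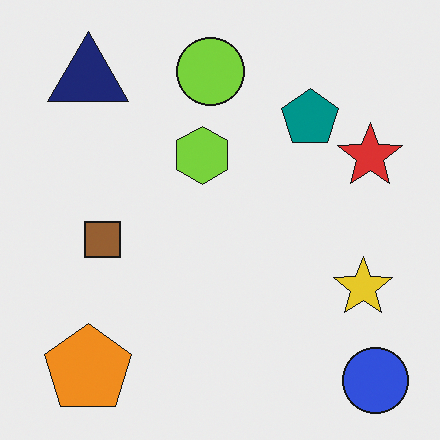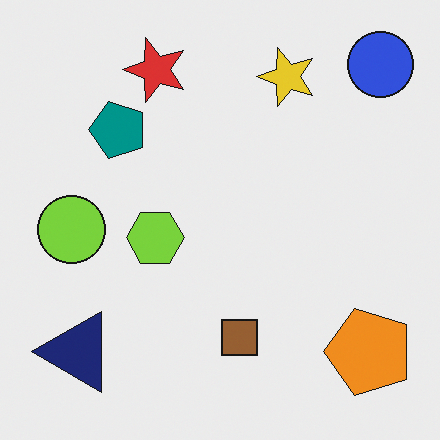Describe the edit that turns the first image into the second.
Rotated 90° counter-clockwise.

The blue circle sits in the bottom-right of the first image and the top-right of the second — consistent with a whole-image 90° counter-clockwise rotation.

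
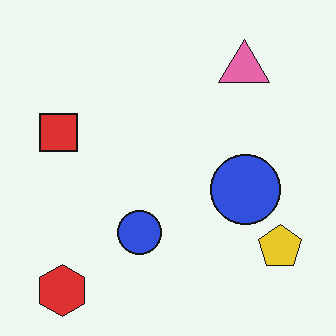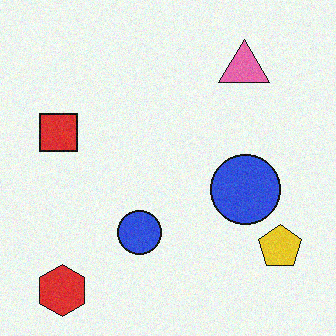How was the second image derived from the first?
The transformation is: degraded with subtle gaussian noise.

Random speckle covers the whole image, including the flat background.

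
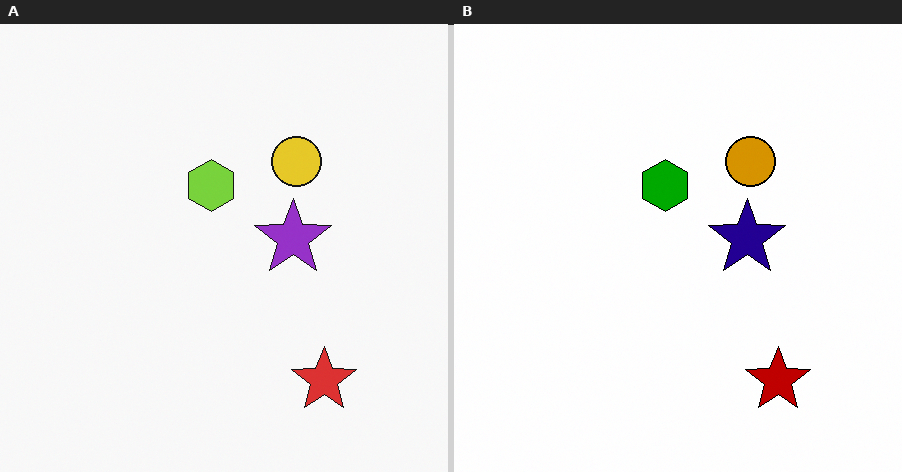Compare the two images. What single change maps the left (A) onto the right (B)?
Given much higher contrast.

Tones are pushed away from mid-grey across the whole image — a global contrast change.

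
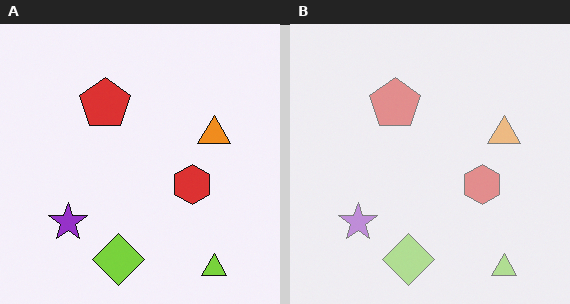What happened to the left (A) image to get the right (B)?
The right (B) image is the left (A) given much lower contrast.

Tones are pushed toward mid-grey across the whole image — a global contrast change.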